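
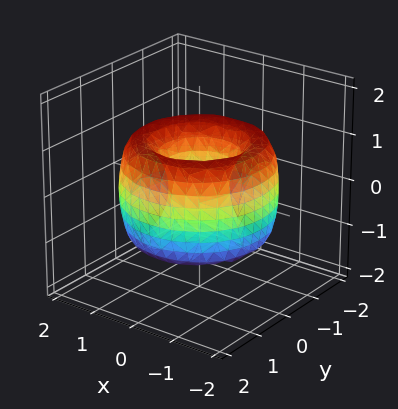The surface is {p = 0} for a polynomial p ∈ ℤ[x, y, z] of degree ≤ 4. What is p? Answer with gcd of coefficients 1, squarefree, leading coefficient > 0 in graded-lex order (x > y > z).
The degree is 4 — a generic line meets the surface in up to 4 points.
Symmetries: rotational symmetry about the z-axis ⇒ p depends on x, y only through x² + y².
Observable constraints: a circular section at z = 0 has radius between 0 and 1; no z-intercept at any integer in the box.
Assembling these constraints gives the stated polynomial.

x^4 + 2*x^2*y^2 + y^4 - 3*x^2 - 3*y^2 + z^2 + 1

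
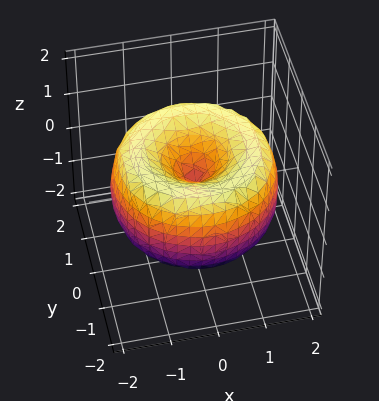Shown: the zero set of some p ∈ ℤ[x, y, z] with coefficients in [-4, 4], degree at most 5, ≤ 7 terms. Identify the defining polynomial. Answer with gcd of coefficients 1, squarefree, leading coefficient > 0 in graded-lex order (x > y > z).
x^4 + 2*x^2*y^2 + y^4 - 3*x^2 - 3*y^2 + 2*z^2

Degree: no degree-3 surface has this shape, so deg p = 4.
Symmetry: the surface is invariant under rotation about z: p = q(x² + y², z).
From the visible intercepts: a circular section at z = 1 has radius exactly 1; it crosses the z-axis at the gridline z = 0; it meets the y-axis at y = 0 (among the integer gridlines); it meets the x-axis at x = 0 (among the integer gridlines).
Matching integer coefficients to the picture gives p.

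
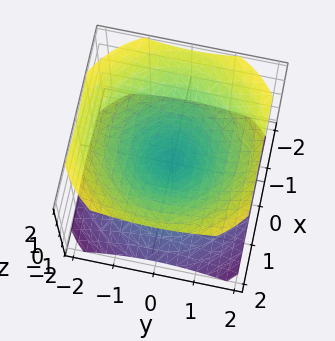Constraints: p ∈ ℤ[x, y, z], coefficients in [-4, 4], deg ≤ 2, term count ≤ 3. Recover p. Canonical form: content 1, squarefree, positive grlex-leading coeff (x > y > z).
2*x^2 + 2*y^2 - 3*z^2

(a) There are 2 components. They look like related sheets of one shape, so recover p as a whole.
(b) The degree is 2 — two nappes meeting at a single point; a quadric.
(c) Symmetries: mirror symmetry z ↦ −z ⇒ only even powers of z; the z-axis is an axis of rotation, so x and y enter only as x² + y².
(d) From the axis intercepts and sections: a circular section at z = 1 has radius between 1 and 2; it crosses the z-axis at the gridline z = 0; it meets the y-axis at y = 0 (among the integer gridlines).
(e) Together with the visible shape, these determine p as stated.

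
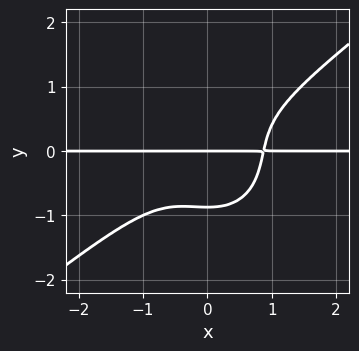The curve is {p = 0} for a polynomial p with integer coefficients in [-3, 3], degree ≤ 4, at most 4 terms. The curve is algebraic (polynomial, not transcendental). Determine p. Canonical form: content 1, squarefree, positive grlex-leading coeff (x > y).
3*x^3*y - 2*x^2*y^2 - 3*y^4 - 2*y

First, degree: a generic line meets the curve in up to 4 points, so deg p = 4.
Then, from the visible intercepts: one y-axis crossing is at y = 0; every point of the x-axis in the box is on the curve.
Finally, the integer polynomial consistent with all of this is the stated p.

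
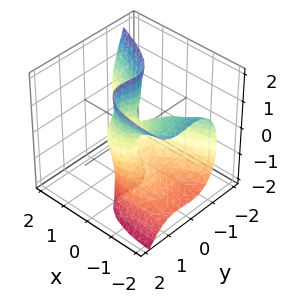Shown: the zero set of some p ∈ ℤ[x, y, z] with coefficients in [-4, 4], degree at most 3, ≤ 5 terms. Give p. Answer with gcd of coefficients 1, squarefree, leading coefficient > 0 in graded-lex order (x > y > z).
x*z^2 + 2*y^3 + x^2 - 2*y^2

Degree: the shape is more complex than any degree-2 surface, so deg p = 3.
From the axis intercepts and sections: the y-axis gridline crossings are at y ∈ {0, 1}; one x-axis crossing is at x = 0; the visible z-axis segment lies entirely on the surface.
Matching integer coefficients to the picture gives p.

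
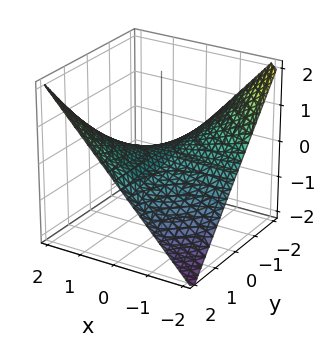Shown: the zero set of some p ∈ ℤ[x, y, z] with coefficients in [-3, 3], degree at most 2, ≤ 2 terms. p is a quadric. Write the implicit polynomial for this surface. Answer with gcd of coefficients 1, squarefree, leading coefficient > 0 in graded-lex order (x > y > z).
The degree is 2 — a saddle surface; a quadric.
From the axis intercepts and sections: every point of the y-axis in the box is on the surface; it crosses the z-axis at the gridline z = 0; every point of the x-axis in the box is on the surface.
Together with the visible shape, these determine p as stated.

x*y - 2*z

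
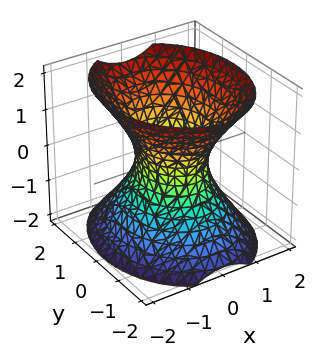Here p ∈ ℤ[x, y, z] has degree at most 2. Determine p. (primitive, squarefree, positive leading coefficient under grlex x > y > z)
3*x^2 + 2*y^2 - 2*z^2 - 2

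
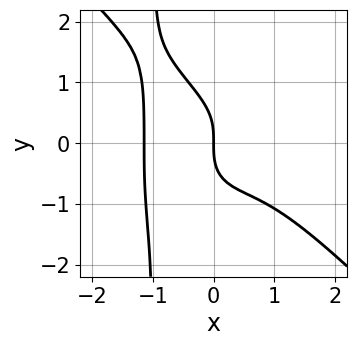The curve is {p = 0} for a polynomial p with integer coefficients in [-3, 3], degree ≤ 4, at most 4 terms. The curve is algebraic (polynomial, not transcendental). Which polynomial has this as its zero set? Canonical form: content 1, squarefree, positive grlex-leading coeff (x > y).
2*x^4 + 2*x*y^3 + 2*y^3 + 3*x

deg p = 4. A generic line meets the curve in up to 4 points.
Reading off the gridlines: it crosses the x-axis at the gridline x = 0; it crosses the y-axis at the gridline y = 0.
Assembling these constraints gives the stated polynomial.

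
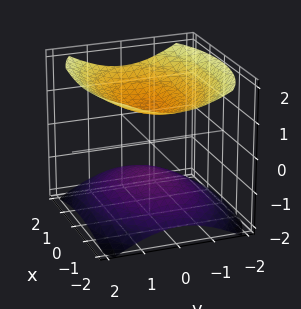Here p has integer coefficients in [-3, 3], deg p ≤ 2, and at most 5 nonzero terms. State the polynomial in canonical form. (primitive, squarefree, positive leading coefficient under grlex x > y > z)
First, there are 2 components. They look like related sheets of one shape, so recover p as a whole.
Then, deg p = 2. Two separate bowl-shaped sheets opening away from each other; a quadric.
Next, symmetries: the x ↦ −x reflection is a symmetry, so x appears only in even powers; it's symmetric under z → −z, forcing even powers of z; mirror symmetry y ↦ −y ⇒ only even powers of y.
Then, reading off the gridlines: among the integer gridlines, it crosses the z-axis at z ∈ {-1, 1}; it misses every integer gridline on the y-axis; it misses every integer gridline on the x-axis.
Finally, solving for integer coefficients yields p as stated.

x^2 + 2*y^2 - 3*z^2 + 3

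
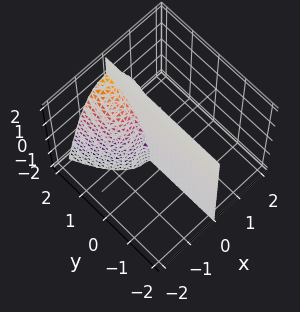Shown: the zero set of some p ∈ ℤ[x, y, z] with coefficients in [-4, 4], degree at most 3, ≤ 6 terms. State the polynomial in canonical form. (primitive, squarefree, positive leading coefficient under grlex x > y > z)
3*x^3 + x*y*z + x^2 - 2*x*y + 2*x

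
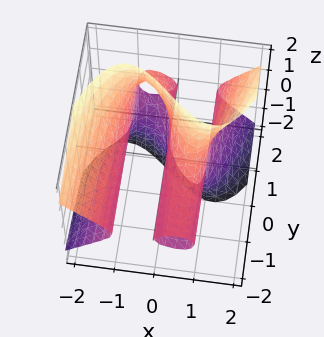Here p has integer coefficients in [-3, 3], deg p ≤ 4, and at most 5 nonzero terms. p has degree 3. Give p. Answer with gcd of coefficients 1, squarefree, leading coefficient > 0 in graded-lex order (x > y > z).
3*x^3 - 2*x*z^2 - 3*y*z^2 + 2*z^2 - 3*x

The degree is 3 — a generic line meets the surface in up to 3 points.
From the visible intercepts: the x-axis gridline crossings are at x ∈ {-1, 0, 1}; one z-axis crossing is at z = 0; the visible y-axis segment lies entirely on the surface.
Fitting integer coefficients to these (and the overall shape) gives p.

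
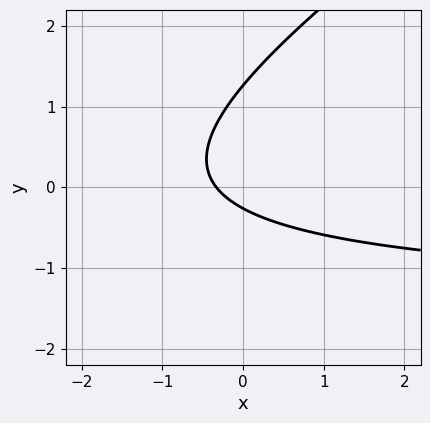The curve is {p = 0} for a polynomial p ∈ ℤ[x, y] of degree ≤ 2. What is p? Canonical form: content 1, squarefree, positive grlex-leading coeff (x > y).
(a) Degree: the shape is more complex than any degree-1 curve, so deg p = 2.
(b) Solving for integer coefficients yields p as stated.

2*x*y - 3*y^2 + 3*x + 3*y + 1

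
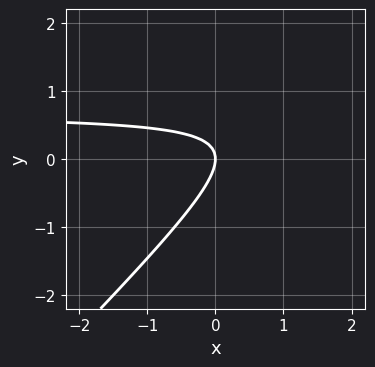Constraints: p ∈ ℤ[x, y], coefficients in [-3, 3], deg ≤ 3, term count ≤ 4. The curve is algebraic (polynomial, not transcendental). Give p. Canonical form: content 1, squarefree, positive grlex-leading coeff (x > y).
(a) deg p = 2.
(b) Checking where it meets the axes: it meets the y-axis at y = 0 (among the integer gridlines); it crosses the x-axis at the gridline x = 0.
(c) These observations pin down the coefficients.

3*x*y - 3*y^2 - 2*x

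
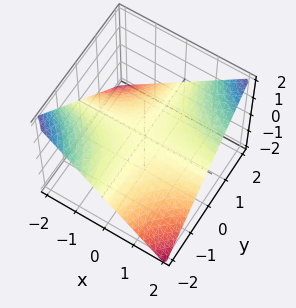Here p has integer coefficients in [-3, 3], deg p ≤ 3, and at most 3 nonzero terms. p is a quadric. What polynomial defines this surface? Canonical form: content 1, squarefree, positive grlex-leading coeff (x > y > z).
(a) The degree is 2 — a saddle surface; a quadric.
(b) Checking where it meets the axes: every point of the y-axis in the box is on the surface; it meets the z-axis at z = 0 (among the integer gridlines).
(c) Matching integer coefficients to the picture gives p. Check: (2, 0, 0) on the x-axis lies on the surface, and p(2, 0, 0) = 0. ✓

x*y - 2*z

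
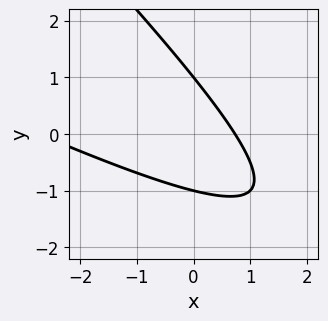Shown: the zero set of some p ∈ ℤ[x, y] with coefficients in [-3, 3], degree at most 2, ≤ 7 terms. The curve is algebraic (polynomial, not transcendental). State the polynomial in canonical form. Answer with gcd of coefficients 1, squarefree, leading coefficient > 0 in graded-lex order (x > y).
x^2 + 3*x*y + 2*y^2 + 2*x - 2

First, the degree is 2 — the shape is more complex than any degree-1 curve.
Next, observable constraints: the y-axis gridline crossings are at y ∈ {-1, 1}.
Finally, the integer polynomial consistent with all of this is the stated p.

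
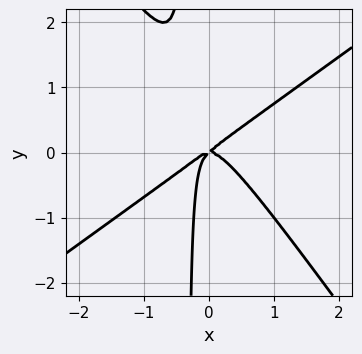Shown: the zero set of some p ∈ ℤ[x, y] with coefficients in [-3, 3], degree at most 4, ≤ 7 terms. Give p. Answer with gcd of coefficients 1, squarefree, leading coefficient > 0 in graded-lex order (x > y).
1. deg p = 3. The shape is more complex than any degree-2 curve.
2. From the axis intercepts and sections: one y-axis crossing is at y = 0; one x-axis crossing is at x = 0.
3. Fitting integer coefficients to these (and the overall shape) gives p.

3*x^3 - 2*x^2*y - 3*x*y^2 + x*y - y^2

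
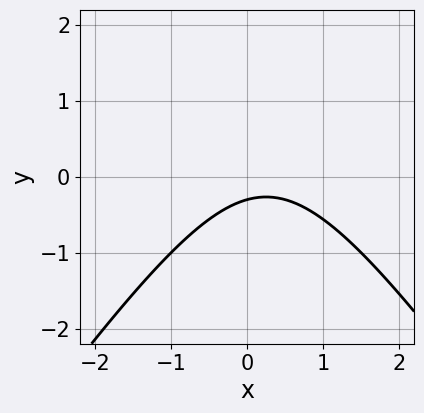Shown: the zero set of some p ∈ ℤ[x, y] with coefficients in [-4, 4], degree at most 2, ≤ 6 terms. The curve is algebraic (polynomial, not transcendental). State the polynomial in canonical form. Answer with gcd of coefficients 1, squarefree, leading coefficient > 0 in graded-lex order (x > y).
The degree is 2 — the shape is more complex than any degree-1 curve.
Checking where it meets the axes: it misses every integer gridline on the x-axis.
The integer polynomial consistent with all of this is the stated p.

2*x^2 - y^2 - x + 3*y + 1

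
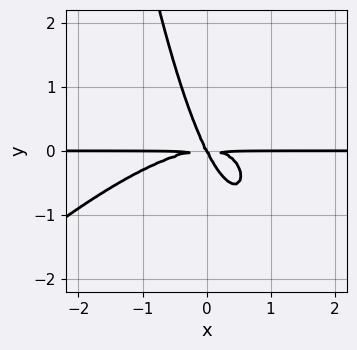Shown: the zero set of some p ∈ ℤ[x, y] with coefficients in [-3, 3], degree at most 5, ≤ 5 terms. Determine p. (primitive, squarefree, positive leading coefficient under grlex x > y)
x^3*y - x^2*y^2 + 2*x*y^2 + y^3

Degree: a generic line meets the curve in up to 4 points, so deg p = 4.
Checking where it meets the axes: it crosses the y-axis at the gridline y = 0; the visible x-axis segment lies entirely on the curve.
Assembling these constraints gives the stated polynomial.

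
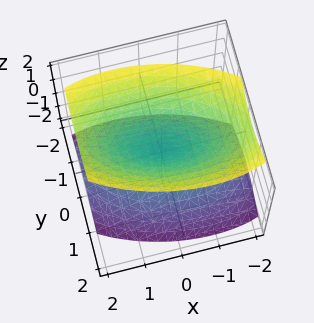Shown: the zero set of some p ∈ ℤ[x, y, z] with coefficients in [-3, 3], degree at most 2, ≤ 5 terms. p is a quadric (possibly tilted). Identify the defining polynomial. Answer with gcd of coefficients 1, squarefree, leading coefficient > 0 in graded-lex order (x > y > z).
x^2 + x*y + 3*y^2 - 2*z^2

There are 2 components. Treating them together as one polynomial.
The degree is 2 — the shape is more complex than any degree-1 surface.
From the visible intercepts: one x-axis crossing is at x = 0; it crosses the z-axis at the gridline z = 0.
Fitting integer coefficients to these (and the overall shape) gives p.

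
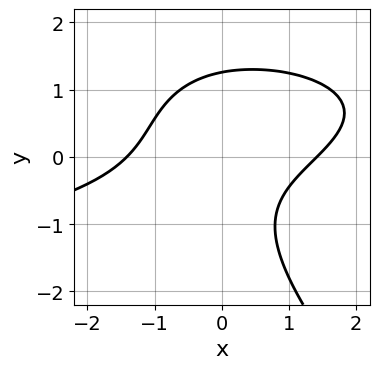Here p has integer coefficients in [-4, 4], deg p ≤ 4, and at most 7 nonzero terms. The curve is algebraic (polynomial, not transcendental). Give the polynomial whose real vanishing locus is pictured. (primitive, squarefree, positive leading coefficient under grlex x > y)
x*y^2 + y^3 + x^2 - 2*x*y - 2

Degree: a generic line meets the curve in up to 3 points, so deg p = 3.
Putting this together gives p.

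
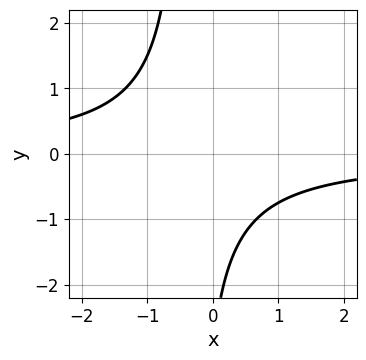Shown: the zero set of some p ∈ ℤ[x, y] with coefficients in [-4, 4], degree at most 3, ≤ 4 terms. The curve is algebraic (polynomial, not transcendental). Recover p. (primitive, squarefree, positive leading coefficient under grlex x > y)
First, deg p = 2.
Next, against the integer gridlines: no x-intercept at any integer in the box; it misses every integer gridline on the y-axis.
Finally, together with the visible shape, these determine p as stated.

3*x*y + y + 3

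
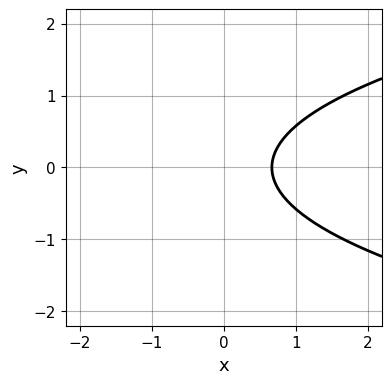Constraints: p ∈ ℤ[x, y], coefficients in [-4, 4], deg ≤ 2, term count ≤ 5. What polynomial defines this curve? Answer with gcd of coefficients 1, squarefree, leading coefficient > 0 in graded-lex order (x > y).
1. The degree is 2 — a generic line meets the curve in up to 2 points.
2. Symmetries: it's symmetric under y → −y, forcing even powers of y.
3. From the axis intercepts and sections: no y-intercept at any integer in the box.
4. These observations pin down the coefficients.

3*y^2 - 3*x + 2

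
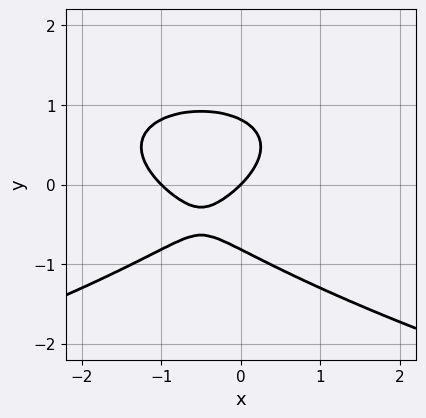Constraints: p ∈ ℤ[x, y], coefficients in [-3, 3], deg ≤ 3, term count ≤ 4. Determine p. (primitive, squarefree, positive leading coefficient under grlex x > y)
3*y^3 + 2*x^2 + 2*x - 2*y

(a) The degree is 3 — the shape is more complex than any degree-2 curve.
(b) Against the integer gridlines: among the integer gridlines, it crosses the x-axis at x ∈ {-1, 0}; it meets the y-axis at y = 0 (among the integer gridlines).
(c) Matching integer coefficients to the picture gives p.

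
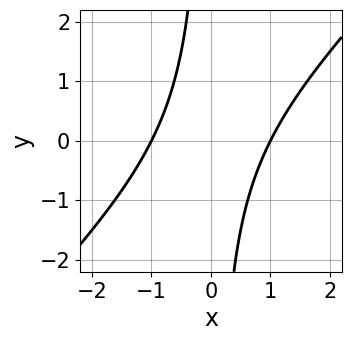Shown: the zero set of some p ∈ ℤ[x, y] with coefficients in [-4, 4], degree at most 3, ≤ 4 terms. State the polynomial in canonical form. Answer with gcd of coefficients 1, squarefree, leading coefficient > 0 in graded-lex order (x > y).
1. Degree: a generic line meets the curve in up to 2 points, so deg p = 2.
2. From the axis intercepts and sections: no y-intercept at any integer in the box; the x-axis gridline crossings are at x ∈ {-1, 1}.
3. Matching integer coefficients to the picture gives p.

x^2 - x*y - 1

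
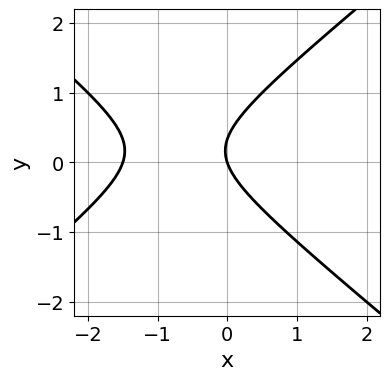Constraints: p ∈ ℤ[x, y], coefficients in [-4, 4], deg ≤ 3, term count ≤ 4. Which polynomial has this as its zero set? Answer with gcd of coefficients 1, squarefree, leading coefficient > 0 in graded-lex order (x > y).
1. deg p = 2. No degree-1 curve has this shape.
2. Observable constraints: it meets the x-axis at x = 0 (among the integer gridlines); one y-axis crossing is at y = 0.
3. Matching integer coefficients to the picture gives p.

2*x^2 - 3*y^2 + 3*x + y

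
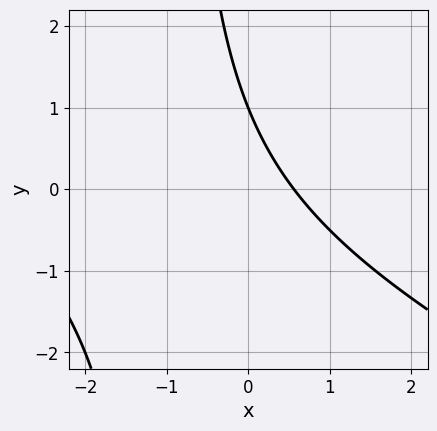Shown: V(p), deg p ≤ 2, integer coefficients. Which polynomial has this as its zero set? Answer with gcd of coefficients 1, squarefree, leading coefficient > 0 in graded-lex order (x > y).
x^2 + 2*x*y + 3*x + 2*y - 2

(a) Degree: a generic line meets the curve in up to 2 points, so deg p = 2.
(b) Checking where it meets the axes: it crosses the y-axis at the gridline y = 1.
(c) These observations pin down the coefficients.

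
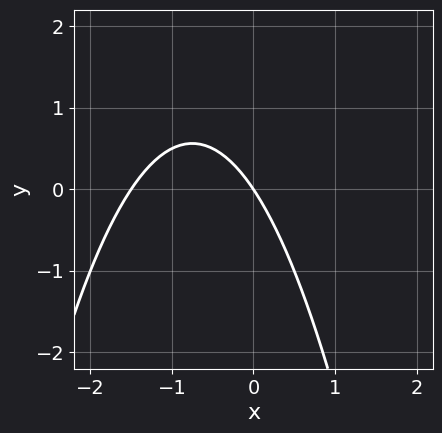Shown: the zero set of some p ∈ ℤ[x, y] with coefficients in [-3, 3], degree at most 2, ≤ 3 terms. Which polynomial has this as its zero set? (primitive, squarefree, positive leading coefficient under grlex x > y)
First, the degree is 2 — a generic line meets the curve in up to 2 points.
Then, from the visible intercepts: one y-axis crossing is at y = 0; it meets the x-axis at x = 0 (among the integer gridlines).
Finally, these observations pin down the coefficients.

2*x^2 + 3*x + 2*y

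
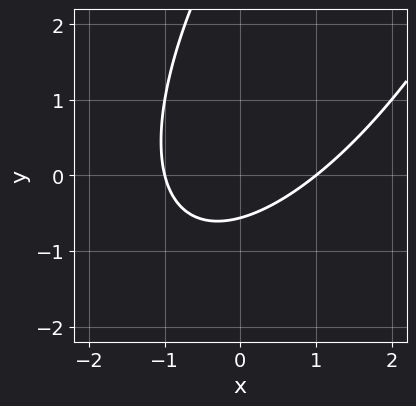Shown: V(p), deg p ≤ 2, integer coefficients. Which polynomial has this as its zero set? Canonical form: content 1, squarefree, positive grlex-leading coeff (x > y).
2*x^2 - 2*x*y + y^2 - 3*y - 2

deg p = 2. A generic line meets the curve in up to 2 points.
Observable constraints: the x-axis gridline crossings are at x ∈ {-1, 1}.
These observations pin down the coefficients.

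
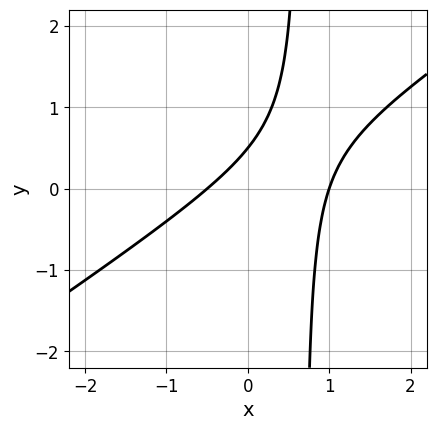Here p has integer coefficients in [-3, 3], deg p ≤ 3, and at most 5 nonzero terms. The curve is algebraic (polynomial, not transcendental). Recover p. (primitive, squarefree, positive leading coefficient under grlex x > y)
2*x^2 - 3*x*y - x + 2*y - 1

First, degree: a generic line meets the curve in up to 2 points, so deg p = 2.
Then, observable constraints: it crosses the x-axis at the gridline x = 1.
Finally, these observations pin down the coefficients.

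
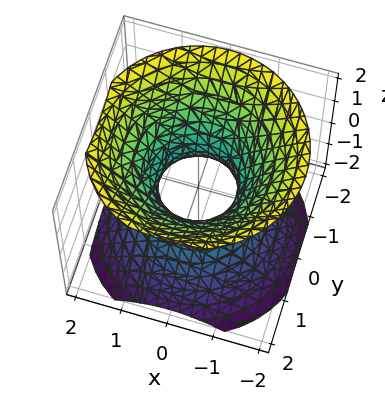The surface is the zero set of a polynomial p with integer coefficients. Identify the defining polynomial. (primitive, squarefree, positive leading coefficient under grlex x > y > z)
3*x^2 + 3*y^2 - 3*z^2 - 2

1. The degree is 2 — an hourglass — one-sheet hyperboloid; a quadric.
2. By symmetry, the surface is invariant under rotation about z: p = q(x² + y², z); it's symmetric under z → −z, forcing even powers of z.
3. Against the integer gridlines: no z-intercept at any integer in the box; a circular section at z = -1 has radius between 1 and 2.
4. Putting this together gives p.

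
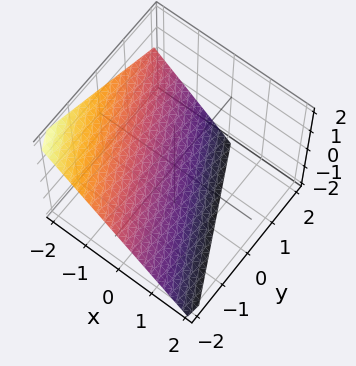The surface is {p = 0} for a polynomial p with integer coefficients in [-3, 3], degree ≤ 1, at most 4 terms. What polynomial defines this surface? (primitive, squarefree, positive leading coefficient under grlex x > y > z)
2*x + y + 2*z + 2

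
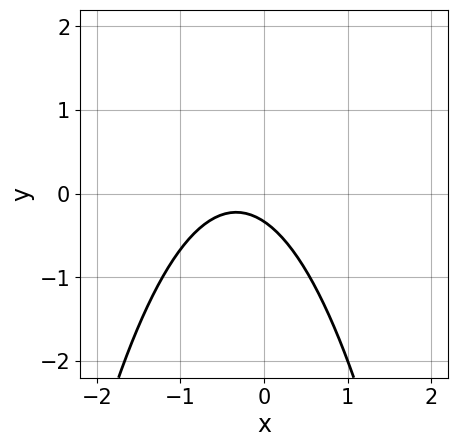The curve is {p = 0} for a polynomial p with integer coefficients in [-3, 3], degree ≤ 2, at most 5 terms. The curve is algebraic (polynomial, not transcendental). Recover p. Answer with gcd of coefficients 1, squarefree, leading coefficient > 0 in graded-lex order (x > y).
deg p = 2.
Observable constraints: the curve avoids every integer x-axis point in the box.
The integer polynomial consistent with all of this is the stated p.

3*x^2 + 2*x + 3*y + 1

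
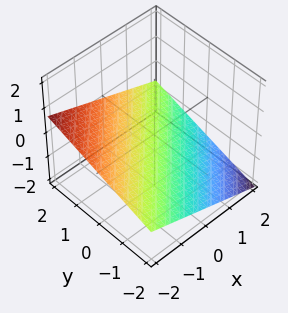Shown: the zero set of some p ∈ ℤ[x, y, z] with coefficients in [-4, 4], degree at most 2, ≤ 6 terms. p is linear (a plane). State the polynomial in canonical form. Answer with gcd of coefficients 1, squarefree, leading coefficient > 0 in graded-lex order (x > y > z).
x - y + 3*z + 2

The degree is 1 — the surface is flat (a plane).
From the axis intercepts and sections: it crosses the y-axis at the gridline y = 2; it crosses the x-axis at the gridline x = -2.
Solving for integer coefficients yields p as stated.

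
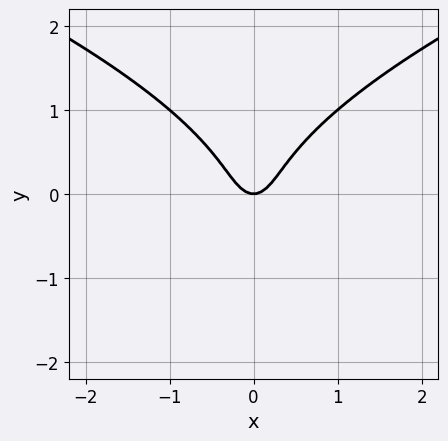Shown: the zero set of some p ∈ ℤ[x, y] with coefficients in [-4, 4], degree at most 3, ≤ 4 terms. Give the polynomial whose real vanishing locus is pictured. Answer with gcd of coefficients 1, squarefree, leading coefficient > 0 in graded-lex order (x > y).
1. The degree is 3 — a generic line meets the curve in up to 3 points.
2. Symmetries: mirror symmetry x ↦ −x ⇒ only even powers of x.
3. Reading off the gridlines: it crosses the y-axis at the gridline y = 0; it meets the x-axis at x = 0 (among the integer gridlines).
4. Assembling these constraints gives the stated polynomial.

2*y^3 - 3*x^2 + y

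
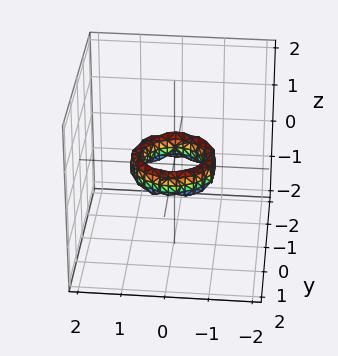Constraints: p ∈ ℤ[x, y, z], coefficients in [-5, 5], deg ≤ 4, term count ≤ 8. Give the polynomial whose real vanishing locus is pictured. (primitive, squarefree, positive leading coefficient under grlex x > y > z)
First, deg p = 4.
Then, symmetries: rotational symmetry about the z-axis ⇒ p depends on x, y only through x² + y².
Then, against the integer gridlines: among the integer gridlines, it crosses the x-axis at x ∈ {-1, 1}; among the integer gridlines, it crosses the y-axis at y ∈ {-1, 1}; it misses every integer gridline on the z-axis.
Finally, matching integer coefficients to the picture gives p.

2*x^4 + 4*x^2*y^2 + 2*y^4 - 3*x^2 - 3*y^2 + z^2 + 1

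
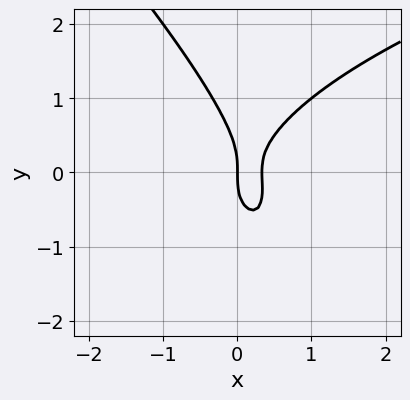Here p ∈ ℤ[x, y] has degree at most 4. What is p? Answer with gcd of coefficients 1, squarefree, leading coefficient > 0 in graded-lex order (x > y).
x*y^2 + y^3 - 3*x^2 + x

First, degree: a generic line meets the curve in up to 3 points, so deg p = 3.
Then, from the axis intercepts and sections: one x-axis crossing is at x = 0; one y-axis crossing is at y = 0.
Finally, solving for integer coefficients yields p as stated.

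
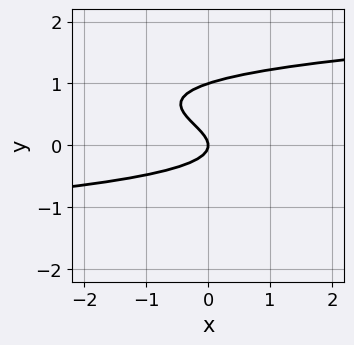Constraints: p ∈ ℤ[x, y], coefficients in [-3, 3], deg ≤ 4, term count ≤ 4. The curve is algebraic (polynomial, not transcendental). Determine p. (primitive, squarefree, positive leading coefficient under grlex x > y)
3*y^3 - 3*y^2 - x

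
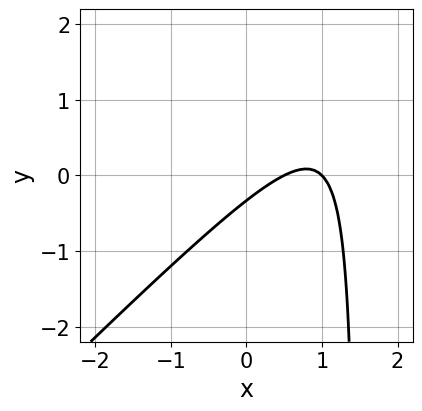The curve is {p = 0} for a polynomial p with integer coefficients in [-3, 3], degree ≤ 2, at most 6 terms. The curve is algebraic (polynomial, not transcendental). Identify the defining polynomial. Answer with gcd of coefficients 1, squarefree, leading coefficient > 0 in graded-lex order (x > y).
The degree is 2 — a generic line meets the curve in up to 2 points.
From the visible intercepts: it meets the x-axis at x = 1 (among the integer gridlines).
Assembling these constraints gives the stated polynomial.

2*x^2 - 2*x*y - 3*x + 3*y + 1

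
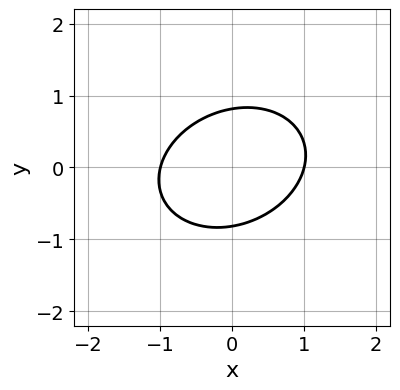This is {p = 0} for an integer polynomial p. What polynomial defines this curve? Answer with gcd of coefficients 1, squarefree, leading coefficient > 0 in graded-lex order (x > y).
(a) Degree: a generic line meets the curve in up to 2 points, so deg p = 2.
(b) From the visible intercepts: the x-axis gridline crossings are at x ∈ {-1, 1}.
(c) Matching integer coefficients to the picture gives p.

2*x^2 - x*y + 3*y^2 - 2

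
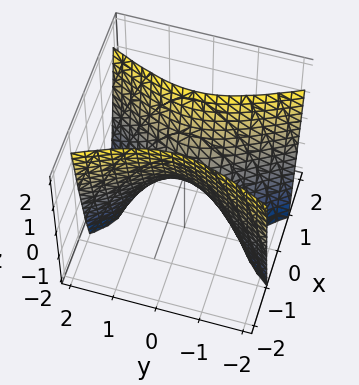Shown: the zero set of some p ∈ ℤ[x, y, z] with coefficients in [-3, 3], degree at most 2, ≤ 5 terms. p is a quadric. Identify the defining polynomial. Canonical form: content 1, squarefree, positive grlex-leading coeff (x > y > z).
Degree: a saddle surface; a quadric, so deg p = 2.
Symmetries: the x ↦ −x reflection is a symmetry, so x appears only in even powers; it's symmetric under y → −y, forcing even powers of y.
Observable constraints: it crosses the y-axis at the gridline y = 0; it crosses the z-axis at the gridline z = 0; it meets the x-axis at x = 0 (among the integer gridlines).
Solving for integer coefficients yields p as stated.

3*x^2 - y^2 - z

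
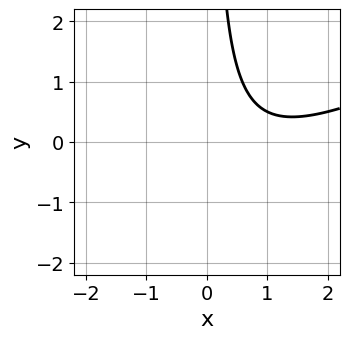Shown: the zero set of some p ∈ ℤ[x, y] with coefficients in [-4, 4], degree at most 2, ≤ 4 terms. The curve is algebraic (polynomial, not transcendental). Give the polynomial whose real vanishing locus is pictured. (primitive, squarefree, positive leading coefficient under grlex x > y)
1. Degree: no degree-1 curve has this shape, so deg p = 2.
2. Reading off the gridlines: it misses every integer gridline on the y-axis; it misses every integer gridline on the x-axis.
3. These observations pin down the coefficients.

x^2 - 2*x*y - 2*x + 2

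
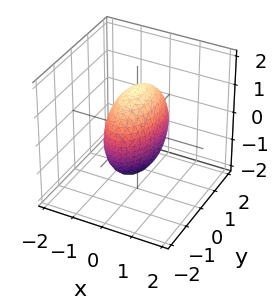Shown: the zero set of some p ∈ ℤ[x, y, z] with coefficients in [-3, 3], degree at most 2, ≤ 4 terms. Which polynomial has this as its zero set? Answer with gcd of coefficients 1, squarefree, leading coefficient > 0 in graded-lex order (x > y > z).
Degree: bounded and convex; a quadric, so deg p = 2.
Symmetries: it's symmetric under z → −z, forcing even powers of z; it's symmetric under y → −y, forcing even powers of y; mirror symmetry x ↦ −x ⇒ only even powers of x.
Assembling these constraints gives the stated polynomial.

3*x^2 + y^2 + z^2 - 2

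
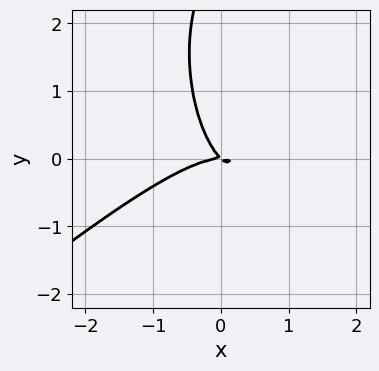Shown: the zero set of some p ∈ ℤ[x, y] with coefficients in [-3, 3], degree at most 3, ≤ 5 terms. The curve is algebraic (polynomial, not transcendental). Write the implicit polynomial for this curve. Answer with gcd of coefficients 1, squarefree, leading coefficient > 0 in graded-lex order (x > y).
First, degree: a generic line meets the curve in up to 3 points, so deg p = 3.
Next, checking where it meets the axes: it crosses the x-axis at the gridline x = 0; one y-axis crossing is at y = 0.
Finally, these observations pin down the coefficients.

3*x^3 - 3*x^2*y - y^3 + 3*x*y + 3*y^2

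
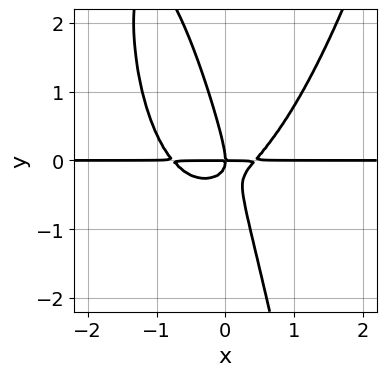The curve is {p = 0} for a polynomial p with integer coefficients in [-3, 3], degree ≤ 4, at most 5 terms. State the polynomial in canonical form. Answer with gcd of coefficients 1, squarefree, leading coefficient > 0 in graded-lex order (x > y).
deg p = 4. A generic line meets the curve in up to 4 points.
From the visible intercepts: it meets the y-axis at y = 0 (among the integer gridlines); every point of the x-axis in the box is on the curve.
These observations pin down the coefficients.

3*x^3*y + x^2*y - 3*x*y^2 - y^3 - x*y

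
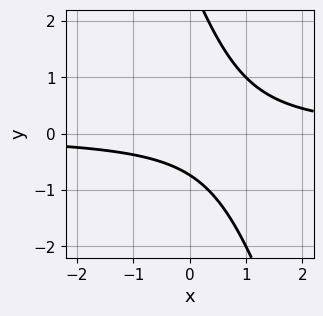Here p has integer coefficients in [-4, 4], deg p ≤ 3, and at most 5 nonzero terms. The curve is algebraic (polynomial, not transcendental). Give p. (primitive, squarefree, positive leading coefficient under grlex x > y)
3*x*y + y^2 - 2*y - 2

1. The degree is 2 — the shape is more complex than any degree-1 curve.
2. Checking where it meets the axes: the curve avoids every integer x-axis point in the box.
3. The integer polynomial consistent with all of this is the stated p.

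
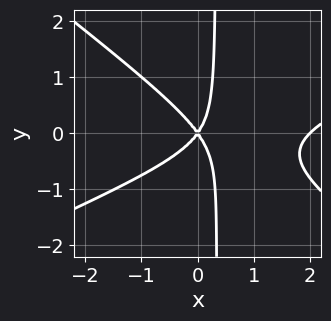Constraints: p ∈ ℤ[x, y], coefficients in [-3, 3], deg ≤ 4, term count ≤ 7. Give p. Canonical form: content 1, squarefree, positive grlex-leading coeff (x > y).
x^3 - x^2*y - 3*x*y^2 - 2*x^2 + y^2

First, degree: no degree-2 curve has this shape, so deg p = 3.
Then, checking where it meets the axes: it meets the y-axis at y = 0 (among the integer gridlines); among the integer gridlines, it crosses the x-axis at x ∈ {0, 2}.
Finally, fitting integer coefficients to these (and the overall shape) gives p.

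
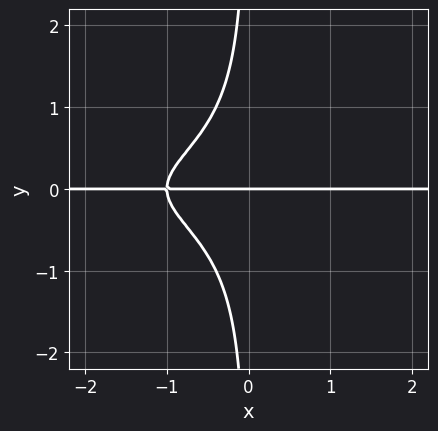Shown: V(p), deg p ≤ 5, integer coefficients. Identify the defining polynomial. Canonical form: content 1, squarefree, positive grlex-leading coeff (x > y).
3*x*y^3 + 2*x*y + 2*y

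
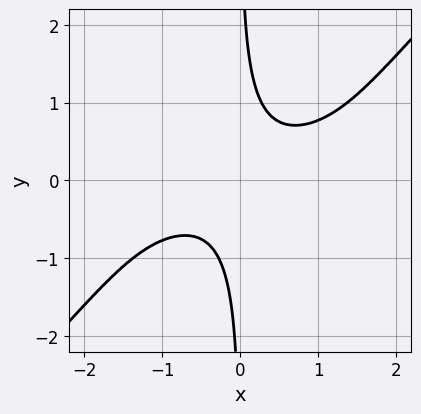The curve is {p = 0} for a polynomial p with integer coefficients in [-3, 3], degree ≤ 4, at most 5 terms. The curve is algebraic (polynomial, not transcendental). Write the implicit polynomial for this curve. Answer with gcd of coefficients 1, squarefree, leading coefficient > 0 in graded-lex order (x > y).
x^3*y - x*y^3 + x^2 - 3*x*y + 1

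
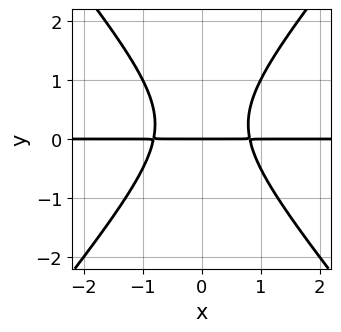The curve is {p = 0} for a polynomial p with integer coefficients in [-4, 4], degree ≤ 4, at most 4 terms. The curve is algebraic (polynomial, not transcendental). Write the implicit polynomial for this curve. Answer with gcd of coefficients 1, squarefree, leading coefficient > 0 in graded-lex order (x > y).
(a) Degree: the shape is more complex than any degree-2 curve, so deg p = 3.
(b) Symmetries: mirror symmetry x ↦ −x ⇒ only even powers of x.
(c) Checking where it meets the axes: it crosses the y-axis at the gridline y = 0; every point of the x-axis in the box is on the curve.
(d) The integer polynomial consistent with all of this is the stated p.

3*x^2*y - 2*y^3 + y^2 - 2*y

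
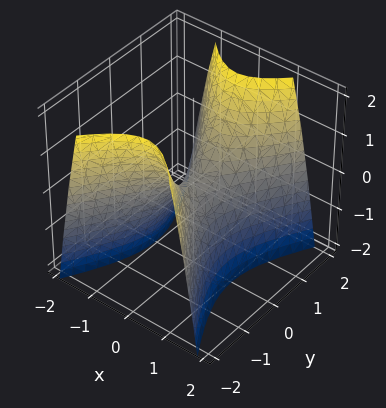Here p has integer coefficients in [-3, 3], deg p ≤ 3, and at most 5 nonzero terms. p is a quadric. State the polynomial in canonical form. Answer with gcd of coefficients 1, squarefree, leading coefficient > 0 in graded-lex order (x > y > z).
2*x^2 - y^2 + z

1. The degree is 2 — a hyperbolic paraboloid; a quadric.
2. Symmetries: mirror symmetry x ↦ −x ⇒ only even powers of x; it's symmetric under y → −y, forcing even powers of y.
3. From the visible intercepts: it crosses the z-axis at the gridline z = 0; it crosses the y-axis at the gridline y = 0.
4. Matching integer coefficients to the picture gives p.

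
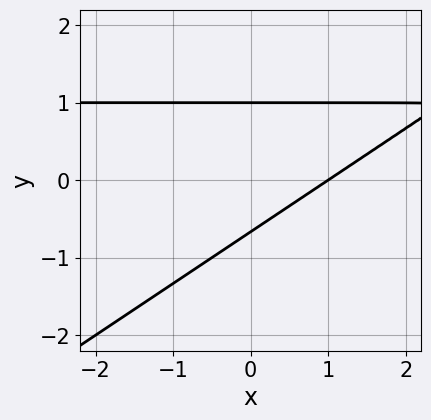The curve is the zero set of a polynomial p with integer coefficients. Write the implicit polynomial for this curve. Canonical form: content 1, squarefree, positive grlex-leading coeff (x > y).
(a) The degree is 2 — the shape is more complex than any degree-1 curve.
(b) Checking where it meets the axes: it crosses the y-axis at the gridline y = 1; one x-axis crossing is at x = 1.
(c) The integer polynomial consistent with all of this is the stated p.

2*x*y - 3*y^2 - 2*x + y + 2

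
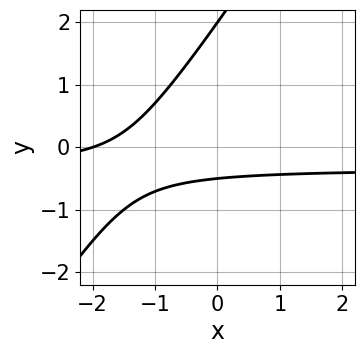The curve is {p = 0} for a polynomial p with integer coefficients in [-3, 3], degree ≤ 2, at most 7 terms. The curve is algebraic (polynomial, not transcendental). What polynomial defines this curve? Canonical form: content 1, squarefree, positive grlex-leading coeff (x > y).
(a) Degree: the shape is more complex than any degree-1 curve, so deg p = 2.
(b) Observable constraints: it meets the x-axis at x = -2 (among the integer gridlines); one y-axis crossing is at y = 2.
(c) Solving for integer coefficients yields p as stated.

3*x*y - 2*y^2 + x + 3*y + 2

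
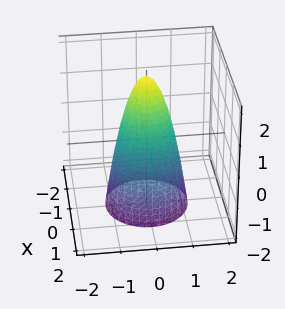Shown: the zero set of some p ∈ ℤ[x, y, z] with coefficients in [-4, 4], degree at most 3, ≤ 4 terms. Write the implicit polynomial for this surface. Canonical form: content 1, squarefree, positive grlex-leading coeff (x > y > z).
1. Degree: the shape is more complex than any degree-1 surface, so deg p = 2.
2. By symmetry, the surface is invariant under rotation about z: p = q(x² + y², z).
3. From the visible intercepts: a circular section at z = 0 has radius between 0 and 1; one z-axis crossing is at z = 2.
4. Solving for integer coefficients yields p as stated.

3*x^2 + 3*y^2 + z - 2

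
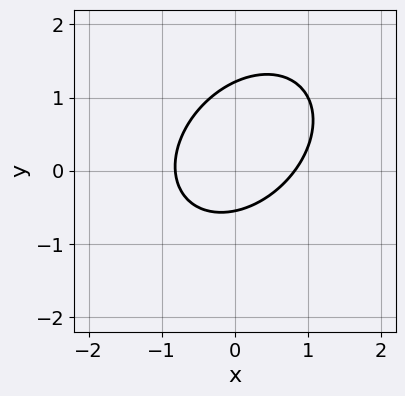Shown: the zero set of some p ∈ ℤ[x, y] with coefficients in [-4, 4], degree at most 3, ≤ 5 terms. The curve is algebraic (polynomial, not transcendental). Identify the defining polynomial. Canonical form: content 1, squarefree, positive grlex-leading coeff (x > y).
3*x^2 - 2*x*y + 3*y^2 - 2*y - 2

First, the degree is 2 — no degree-1 curve has this shape.
Finally, solving for integer coefficients yields p as stated.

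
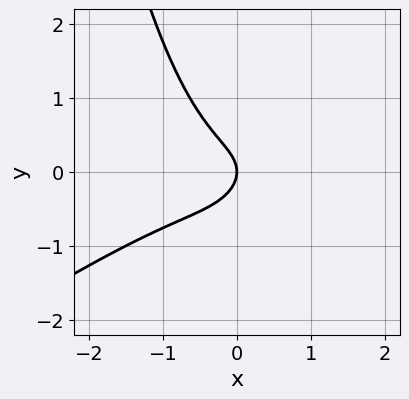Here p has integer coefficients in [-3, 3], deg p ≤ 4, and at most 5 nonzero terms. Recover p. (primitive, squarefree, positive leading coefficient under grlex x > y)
(a) Degree: a generic line meets the curve in up to 3 points, so deg p = 3.
(b) From the visible intercepts: it crosses the x-axis at the gridline x = 0; it meets the y-axis at y = 0 (among the integer gridlines).
(c) Together with the visible shape, these determine p as stated.

2*x^3 - 3*x^2*y + 3*y^2 + 2*x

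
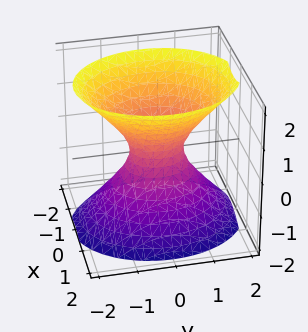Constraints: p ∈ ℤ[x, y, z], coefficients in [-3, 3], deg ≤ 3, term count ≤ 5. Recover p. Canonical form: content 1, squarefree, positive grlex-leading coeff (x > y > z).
3*x^2 + 2*y^2 - 2*z^2 - 1

Degree: one connected sheet with a waist; a quadric, so deg p = 2.
Symmetries: mirror symmetry x ↦ −x ⇒ only even powers of x; the y ↦ −y reflection is a symmetry, so y appears only in even powers; it's symmetric under z → −z, forcing even powers of z.
Reading off the gridlines: it misses every integer gridline on the z-axis.
Solving for integer coefficients yields p as stated.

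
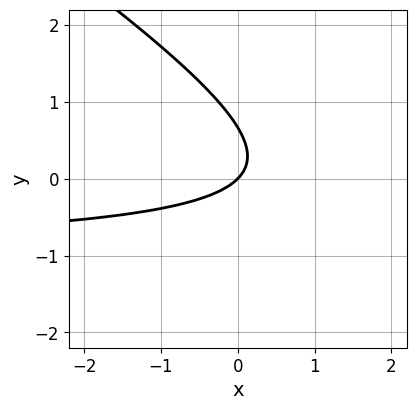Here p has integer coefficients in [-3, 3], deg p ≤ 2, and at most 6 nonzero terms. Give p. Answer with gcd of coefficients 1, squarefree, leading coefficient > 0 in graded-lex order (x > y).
2*x*y + 3*y^2 + 2*x - 2*y

First, degree: the shape is more complex than any degree-1 curve, so deg p = 2.
Next, from the axis intercepts and sections: one y-axis crossing is at y = 0; it meets the x-axis at x = 0 (among the integer gridlines).
Finally, solving for integer coefficients yields p as stated.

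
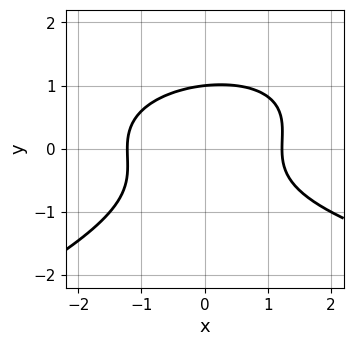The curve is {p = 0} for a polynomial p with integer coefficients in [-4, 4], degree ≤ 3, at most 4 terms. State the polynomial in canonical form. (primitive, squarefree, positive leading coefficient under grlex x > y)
x*y^2 - 3*y^3 - 2*x^2 + 3

(a) deg p = 3. The shape is more complex than any degree-2 curve.
(b) Observable constraints: one y-axis crossing is at y = 1.
(c) Together with the visible shape, these determine p as stated.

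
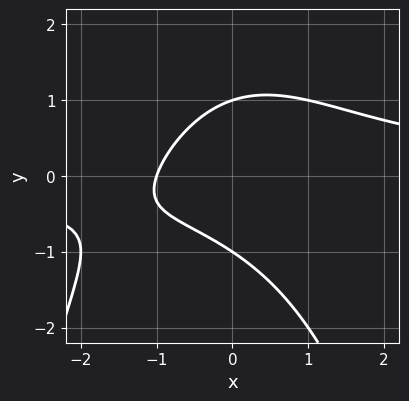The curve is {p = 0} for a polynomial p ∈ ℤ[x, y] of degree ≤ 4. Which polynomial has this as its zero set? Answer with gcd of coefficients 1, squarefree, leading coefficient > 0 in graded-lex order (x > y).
deg p = 3. A generic line meets the curve in up to 3 points.
From the axis intercepts and sections: the y-axis gridline crossings are at y ∈ {-1, 1}; one x-axis crossing is at x = -1.
Together with the visible shape, these determine p as stated.

2*x^2*y + x*y + 3*y^2 - 3*x - 3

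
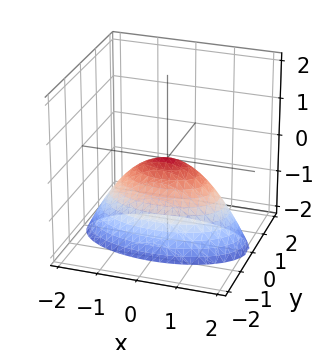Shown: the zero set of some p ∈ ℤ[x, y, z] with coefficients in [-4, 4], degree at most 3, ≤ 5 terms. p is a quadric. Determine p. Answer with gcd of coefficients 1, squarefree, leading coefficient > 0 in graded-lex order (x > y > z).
1. The degree is 2 — a paraboloid; a quadric.
2. Symmetries: mirror symmetry y ↦ −y ⇒ only even powers of y; it's symmetric under x → −x, forcing even powers of x.
3. Against the integer gridlines: it meets the x-axis at x = 0 (among the integer gridlines); one z-axis crossing is at z = 0.
4. Fitting integer coefficients to these (and the overall shape) gives p.

x^2 + 3*y^2 + 2*z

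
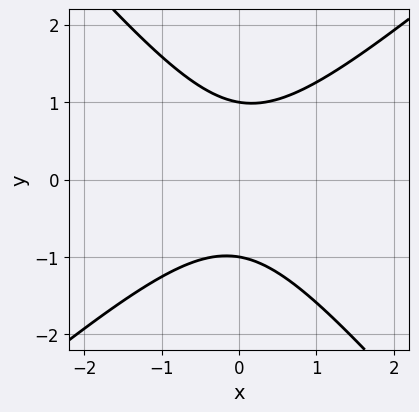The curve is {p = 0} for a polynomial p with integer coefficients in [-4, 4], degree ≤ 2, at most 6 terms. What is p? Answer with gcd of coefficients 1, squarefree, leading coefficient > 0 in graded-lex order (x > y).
First, degree: a generic line meets the curve in up to 2 points, so deg p = 2.
Then, from the axis intercepts and sections: among the integer gridlines, it crosses the y-axis at y ∈ {-1, 1}; no x-intercept at any integer in the box.
Finally, assembling these constraints gives the stated polynomial.

3*x^2 - x*y - 3*y^2 + 3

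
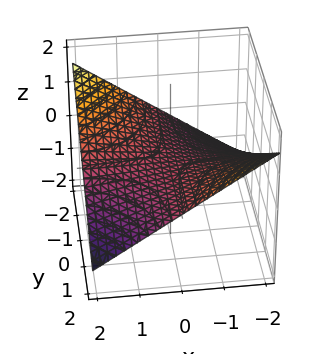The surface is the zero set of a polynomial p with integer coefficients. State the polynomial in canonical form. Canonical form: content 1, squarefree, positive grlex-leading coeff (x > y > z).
x*y + 3*z

(a) The degree is 2 — a hyperbolic paraboloid; a quadric.
(b) Observable constraints: every point of the y-axis in the box is on the surface; the visible x-axis segment lies entirely on the surface; one z-axis crossing is at z = 0.
(c) Assembling these constraints gives the stated polynomial.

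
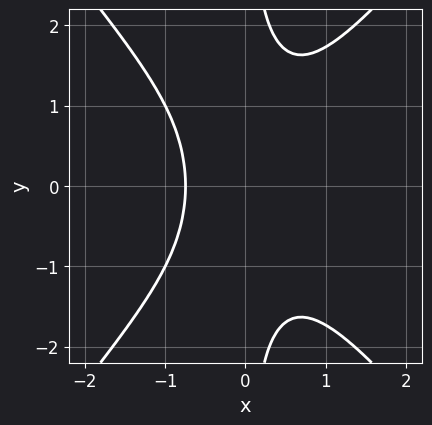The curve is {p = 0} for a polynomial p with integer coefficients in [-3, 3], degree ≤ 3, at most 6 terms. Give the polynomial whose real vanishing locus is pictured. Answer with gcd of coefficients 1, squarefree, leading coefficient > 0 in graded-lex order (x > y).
3*x^3 - 2*x*y^2 + x + 2

(a) deg p = 3.
(b) Symmetries: mirror symmetry y ↦ −y ⇒ only even powers of y.
(c) From the visible intercepts: it misses every integer gridline on the y-axis.
(d) These observations pin down the coefficients.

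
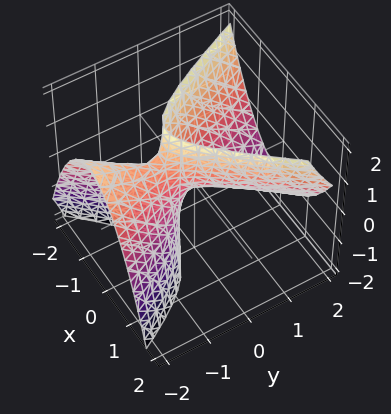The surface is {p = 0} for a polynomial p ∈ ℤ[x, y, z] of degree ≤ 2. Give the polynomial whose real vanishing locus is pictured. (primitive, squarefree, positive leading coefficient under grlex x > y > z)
3*x^2 - x*y - y^2 - 2*y*z - z

First, the degree is 2 — the shape is more complex than any degree-1 surface.
Then, checking where it meets the axes: one y-axis crossing is at y = 0; one z-axis crossing is at z = 0; it crosses the x-axis at the gridline x = 0.
Finally, solving for integer coefficients yields p as stated.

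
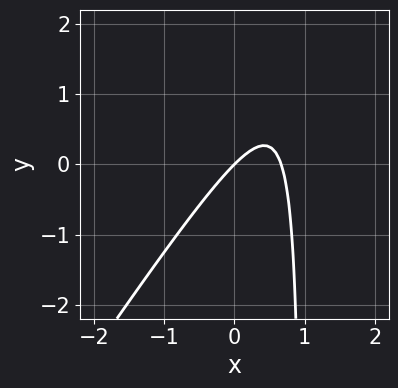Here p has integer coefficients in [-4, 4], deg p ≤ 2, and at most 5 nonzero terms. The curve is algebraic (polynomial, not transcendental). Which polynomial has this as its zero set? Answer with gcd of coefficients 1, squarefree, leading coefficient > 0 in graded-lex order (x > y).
(a) deg p = 2.
(b) Checking where it meets the axes: it meets the y-axis at y = 0 (among the integer gridlines); one x-axis crossing is at x = 0.
(c) Matching integer coefficients to the picture gives p.

3*x^2 - 2*x*y - 2*x + 2*y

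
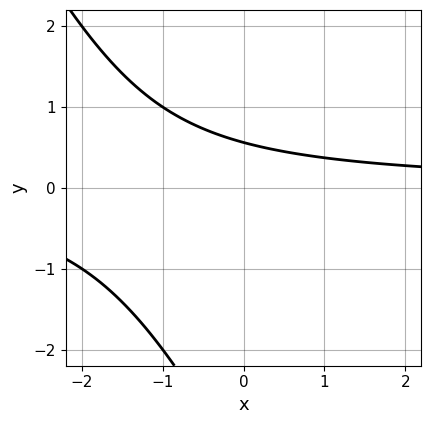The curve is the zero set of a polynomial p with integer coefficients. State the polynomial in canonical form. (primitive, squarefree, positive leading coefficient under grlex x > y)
2*x*y + y^2 + 3*y - 2

First, the degree is 2 — the shape is more complex than any degree-1 curve.
Then, observable constraints: no x-intercept at any integer in the box.
Finally, these observations pin down the coefficients.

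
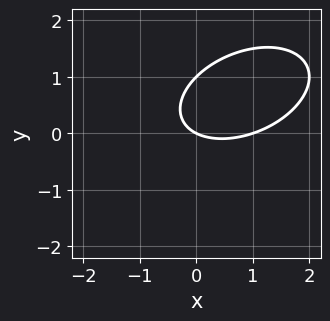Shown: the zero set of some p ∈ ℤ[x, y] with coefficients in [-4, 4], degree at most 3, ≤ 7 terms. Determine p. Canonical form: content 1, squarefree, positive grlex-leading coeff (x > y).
deg p = 2. The shape is more complex than any degree-1 curve.
Reading off the gridlines: the x-axis gridline crossings are at x ∈ {0, 1}; the y-axis gridline crossings are at y ∈ {0, 1}.
Together with the visible shape, these determine p as stated.

x^2 - x*y + 2*y^2 - x - 2*y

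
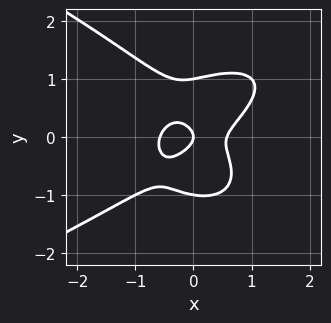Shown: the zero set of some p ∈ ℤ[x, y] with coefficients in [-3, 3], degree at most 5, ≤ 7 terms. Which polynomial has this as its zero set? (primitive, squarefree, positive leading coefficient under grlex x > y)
3*y^4 + 3*x^3 - 2*x^2*y - 3*y^2 - x

1. deg p = 4. The shape is more complex than any degree-3 curve.
2. Reading off the gridlines: it meets the x-axis at x = 0 (among the integer gridlines); the y-axis gridline crossings are at y ∈ {-1, 0, 1}.
3. Assembling these constraints gives the stated polynomial.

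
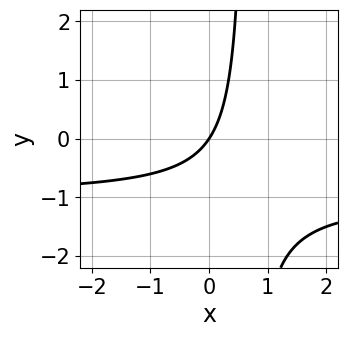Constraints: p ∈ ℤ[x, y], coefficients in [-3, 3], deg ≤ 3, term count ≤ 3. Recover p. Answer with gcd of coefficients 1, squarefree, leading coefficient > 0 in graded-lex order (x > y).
1. The degree is 2 — the shape is more complex than any degree-1 curve.
2. Checking where it meets the axes: it crosses the y-axis at the gridline y = 0; it meets the x-axis at x = 0 (among the integer gridlines).
3. Fitting integer coefficients to these (and the overall shape) gives p.

3*x*y + 3*x - 2*y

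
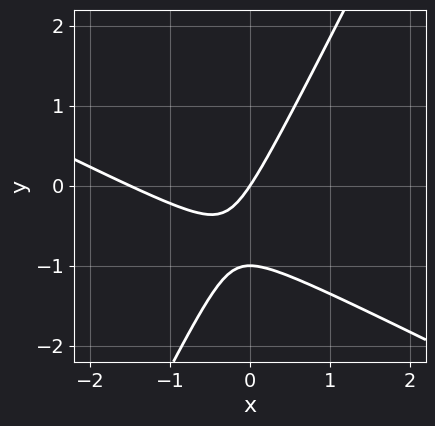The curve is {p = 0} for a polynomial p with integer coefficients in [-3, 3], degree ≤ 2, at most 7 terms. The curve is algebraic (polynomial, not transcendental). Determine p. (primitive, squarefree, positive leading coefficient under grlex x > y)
First, deg p = 2. The shape is more complex than any degree-1 curve.
Then, checking where it meets the axes: the y-axis gridline crossings are at y ∈ {-1, 0}; it meets the x-axis at x = 0 (among the integer gridlines).
Finally, solving for integer coefficients yields p as stated.

2*x^2 + 3*x*y - 2*y^2 + 3*x - 2*y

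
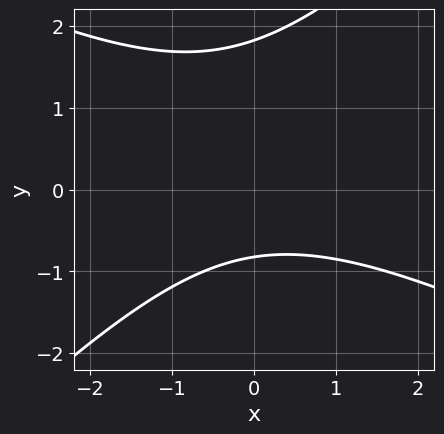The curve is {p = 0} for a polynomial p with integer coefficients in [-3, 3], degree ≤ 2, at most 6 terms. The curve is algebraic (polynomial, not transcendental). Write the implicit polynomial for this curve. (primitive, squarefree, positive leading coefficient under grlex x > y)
x^2 + x*y - 2*y^2 + 2*y + 3

deg p = 2. No degree-1 curve has this shape.
From the visible intercepts: no x-intercept at any integer in the box.
Putting this together gives p.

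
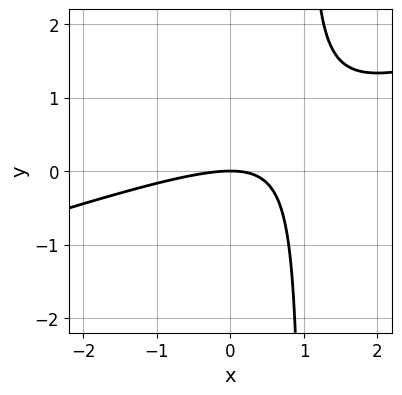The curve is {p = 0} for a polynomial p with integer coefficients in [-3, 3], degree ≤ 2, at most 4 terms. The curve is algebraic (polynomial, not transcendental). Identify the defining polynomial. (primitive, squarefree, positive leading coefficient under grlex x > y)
The degree is 2 — a generic line meets the curve in up to 2 points.
From the visible intercepts: one x-axis crossing is at x = 0; it meets the y-axis at y = 0 (among the integer gridlines).
Putting this together gives p.

x^2 - 3*x*y + 3*y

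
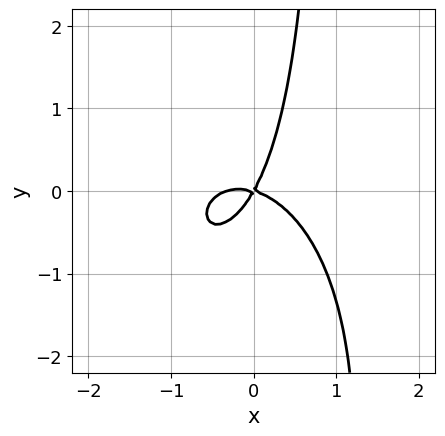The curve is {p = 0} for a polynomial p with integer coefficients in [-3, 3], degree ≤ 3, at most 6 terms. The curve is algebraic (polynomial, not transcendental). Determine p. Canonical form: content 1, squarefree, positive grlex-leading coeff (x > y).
deg p = 3. A generic line meets the curve in up to 3 points.
Observable constraints: one y-axis crossing is at y = 0; it crosses the x-axis at the gridline x = 0.
Matching integer coefficients to the picture gives p.

3*x^3 + 2*x*y^2 + x^2 + 3*x*y - 2*y^2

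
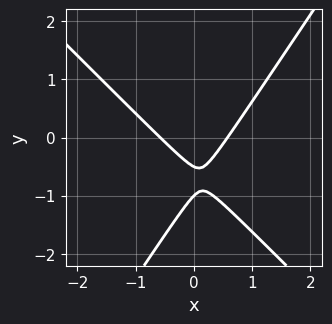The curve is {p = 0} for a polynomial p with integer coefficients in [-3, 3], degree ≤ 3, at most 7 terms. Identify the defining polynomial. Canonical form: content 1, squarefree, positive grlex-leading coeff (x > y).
3*x^2 + x*y - 2*y^2 - 3*y - 1

1. deg p = 2. No degree-1 curve has this shape.
2. Reading off the gridlines: it crosses the y-axis at the gridline y = -1.
3. Fitting integer coefficients to these (and the overall shape) gives p.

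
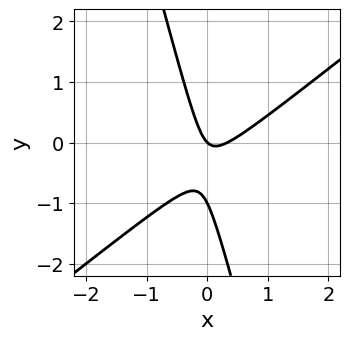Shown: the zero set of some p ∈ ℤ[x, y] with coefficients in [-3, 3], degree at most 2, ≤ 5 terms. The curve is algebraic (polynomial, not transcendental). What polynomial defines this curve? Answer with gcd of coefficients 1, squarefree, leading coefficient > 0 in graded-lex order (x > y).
3*x^2 - 3*x*y - y^2 - x - y

First, degree: the shape is more complex than any degree-1 curve, so deg p = 2.
Then, checking where it meets the axes: it meets the x-axis at x = 0 (among the integer gridlines); the y-axis gridline crossings are at y ∈ {-1, 0}.
Finally, together with the visible shape, these determine p as stated.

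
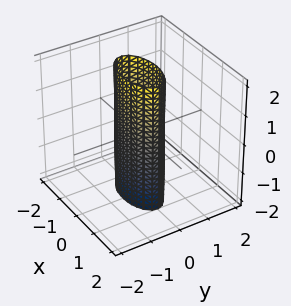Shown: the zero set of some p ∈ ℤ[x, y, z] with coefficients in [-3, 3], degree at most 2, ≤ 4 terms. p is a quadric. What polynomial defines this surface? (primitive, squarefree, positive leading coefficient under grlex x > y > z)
1. Degree: constant cross-section along one axis; a quadric, so deg p = 2.
2. Symmetries: the z ↦ −z reflection is a symmetry, so z appears only in even powers; mirror symmetry x ↦ −x ⇒ only even powers of x; it's symmetric under y → −y, forcing even powers of y.
3. Checking where it meets the axes: the surface avoids every integer z-axis point in the box; among the integer gridlines, it crosses the x-axis at x ∈ {-1, 1}.
4. Assembling these constraints gives the stated polynomial.

x^2 + 3*y^2 - 1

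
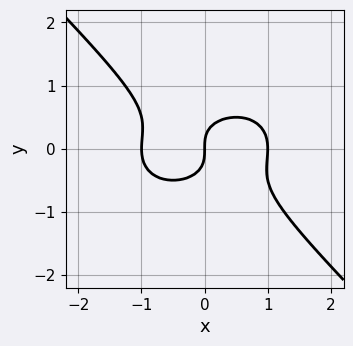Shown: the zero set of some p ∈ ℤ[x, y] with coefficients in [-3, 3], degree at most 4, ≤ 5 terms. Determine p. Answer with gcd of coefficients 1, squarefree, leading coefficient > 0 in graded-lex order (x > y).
(a) Degree: the shape is more complex than any degree-2 curve, so deg p = 3.
(b) Reading off the gridlines: among the integer gridlines, it crosses the x-axis at x ∈ {-1, 0, 1}; it crosses the y-axis at the gridline y = 0.
(c) These observations pin down the coefficients.

x^3 + x*y^2 + 2*y^3 - x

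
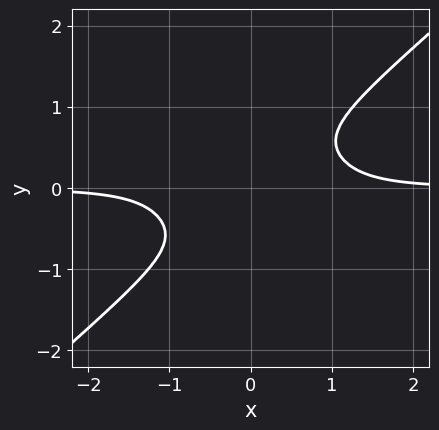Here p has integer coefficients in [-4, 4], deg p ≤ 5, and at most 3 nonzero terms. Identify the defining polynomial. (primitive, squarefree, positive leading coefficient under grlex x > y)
The degree is 4 — a generic line meets the curve in up to 4 points.
Checking where it meets the axes: the curve avoids every integer x-axis point in the box; it misses every integer gridline on the y-axis.
These observations pin down the coefficients.

2*x^3*y - 3*y^4 - 1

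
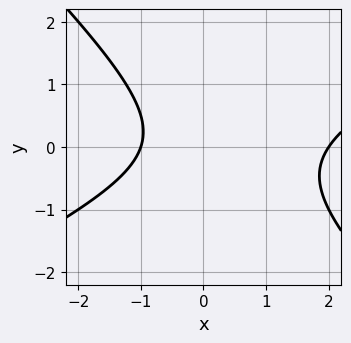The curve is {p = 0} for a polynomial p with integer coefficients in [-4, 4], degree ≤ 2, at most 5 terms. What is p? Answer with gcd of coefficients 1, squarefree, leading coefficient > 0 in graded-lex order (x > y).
1. The degree is 2 — the shape is more complex than any degree-1 curve.
2. Observable constraints: no y-intercept at any integer in the box; among the integer gridlines, it crosses the x-axis at x ∈ {-1, 2}.
3. Matching integer coefficients to the picture gives p.

x^2 - x*y - 2*y^2 - x - 2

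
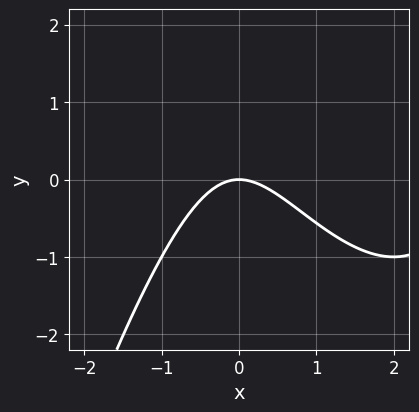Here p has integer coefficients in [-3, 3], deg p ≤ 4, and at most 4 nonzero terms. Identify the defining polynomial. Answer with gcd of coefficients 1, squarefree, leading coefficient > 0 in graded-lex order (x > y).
x^3 - 3*x^2 + y^2 - 3*y

(a) The degree is 3 — the shape is more complex than any degree-2 curve.
(b) Against the integer gridlines: it meets the x-axis at x = 0 (among the integer gridlines); it meets the y-axis at y = 0 (among the integer gridlines).
(c) Assembling these constraints gives the stated polynomial.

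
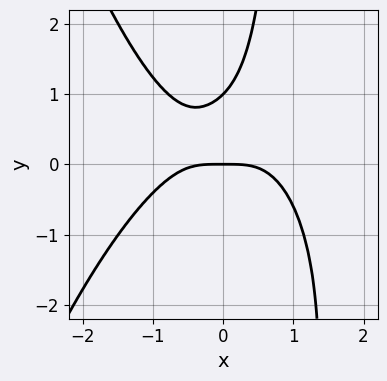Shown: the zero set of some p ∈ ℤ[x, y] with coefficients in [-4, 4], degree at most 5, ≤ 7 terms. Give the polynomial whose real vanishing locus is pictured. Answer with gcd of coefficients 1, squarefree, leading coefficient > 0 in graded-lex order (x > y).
Degree: a generic line meets the curve in up to 4 points, so deg p = 4.
From the visible intercepts: one x-axis crossing is at x = 0; the y-axis gridline crossings are at y ∈ {0, 1}.
Assembling these constraints gives the stated polynomial.

3*x^4 + 2*x^2*y + 3*x*y^2 - 3*y^2 + 3*y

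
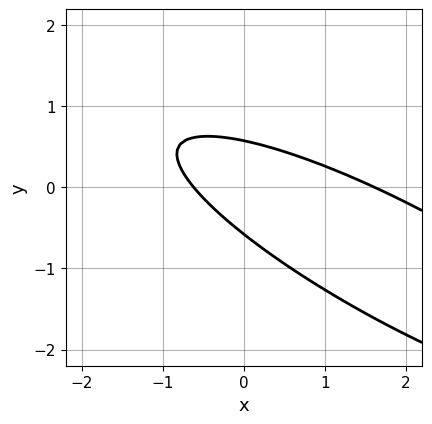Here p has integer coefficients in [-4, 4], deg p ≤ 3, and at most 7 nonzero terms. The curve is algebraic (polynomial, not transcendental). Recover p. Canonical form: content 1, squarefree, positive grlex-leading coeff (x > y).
The degree is 2 — the shape is more complex than any degree-1 curve.
Putting this together gives p.

x^2 + 3*x*y + 3*y^2 - x - 1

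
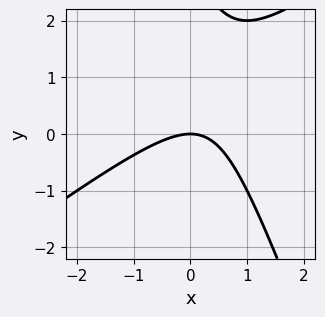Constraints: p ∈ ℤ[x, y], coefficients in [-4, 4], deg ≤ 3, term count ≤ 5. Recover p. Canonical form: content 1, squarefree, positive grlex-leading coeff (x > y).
2*x^2 - 2*x*y - y^2 + 3*y

(a) The degree is 2 — the shape is more complex than any degree-1 curve.
(b) From the axis intercepts and sections: it meets the x-axis at x = 0 (among the integer gridlines); it meets the y-axis at y = 0 (among the integer gridlines).
(c) Putting this together gives p.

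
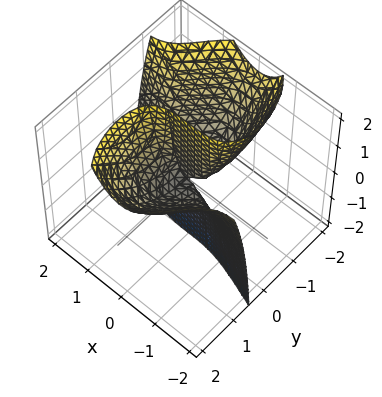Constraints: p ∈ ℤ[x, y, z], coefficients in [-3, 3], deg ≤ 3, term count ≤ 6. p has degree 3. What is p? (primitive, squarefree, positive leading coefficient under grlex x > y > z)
First, deg p = 3. No degree-2 surface has this shape.
Next, against the integer gridlines: one y-axis crossing is at y = 0; the visible z-axis segment lies entirely on the surface; one x-axis crossing is at x = 0.
Finally, the integer polynomial consistent with all of this is the stated p.

x^3 + 3*x^2*y + y^3 - 3*y*z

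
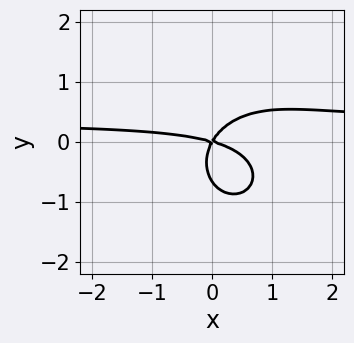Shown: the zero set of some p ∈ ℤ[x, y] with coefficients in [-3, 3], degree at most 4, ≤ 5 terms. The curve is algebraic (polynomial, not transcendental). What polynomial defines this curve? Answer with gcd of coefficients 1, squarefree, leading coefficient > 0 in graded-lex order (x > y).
3*x^2*y + 3*y^3 - x^2 - 3*x*y + 2*y^2

(a) The degree is 3 — no degree-2 curve has this shape.
(b) From the visible intercepts: one x-axis crossing is at x = 0; one y-axis crossing is at y = 0.
(c) These observations pin down the coefficients.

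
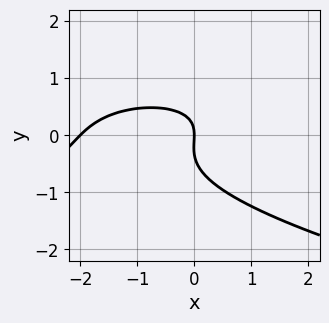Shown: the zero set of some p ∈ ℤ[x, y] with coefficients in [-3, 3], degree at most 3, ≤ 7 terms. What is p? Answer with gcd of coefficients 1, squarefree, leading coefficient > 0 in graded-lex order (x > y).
First, deg p = 3. The shape is more complex than any degree-2 curve.
Then, against the integer gridlines: the x-axis gridline crossings are at x ∈ {-2, 0}; it crosses the y-axis at the gridline y = 0.
Finally, assembling these constraints gives the stated polynomial.

3*y^3 + x^2 - x*y + y^2 + 2*x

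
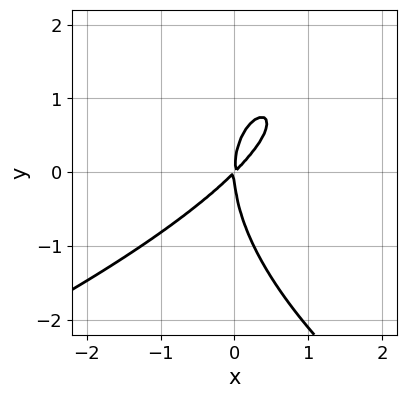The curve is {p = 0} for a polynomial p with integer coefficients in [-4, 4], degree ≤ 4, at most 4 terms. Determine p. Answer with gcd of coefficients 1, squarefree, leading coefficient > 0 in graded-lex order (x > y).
y^3 + 3*x^2 - 3*x*y

(a) The degree is 3 — a generic line meets the curve in up to 3 points.
(b) From the axis intercepts and sections: one x-axis crossing is at x = 0; it crosses the y-axis at the gridline y = 0.
(c) Together with the visible shape, these determine p as stated.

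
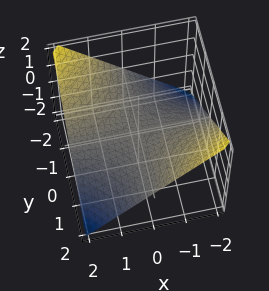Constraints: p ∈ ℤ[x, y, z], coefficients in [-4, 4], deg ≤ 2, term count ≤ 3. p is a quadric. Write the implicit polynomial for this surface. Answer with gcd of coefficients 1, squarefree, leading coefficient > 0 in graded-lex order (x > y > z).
First, deg p = 2.
Next, from the visible intercepts: every point of the y-axis in the box is on the surface; one z-axis crossing is at z = 0.
Finally, putting this together gives p.

x*y + 2*z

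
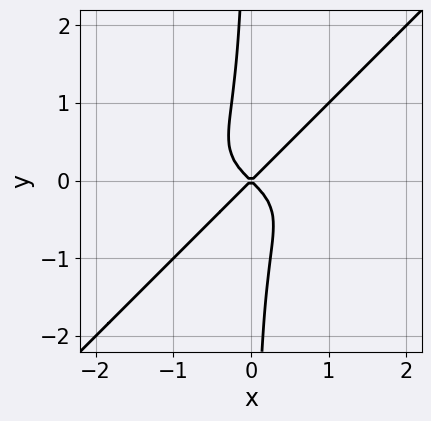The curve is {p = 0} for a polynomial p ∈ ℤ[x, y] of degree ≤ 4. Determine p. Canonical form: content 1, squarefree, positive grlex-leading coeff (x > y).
(a) Degree: no degree-3 curve has this shape, so deg p = 4.
(b) Reading off the gridlines: it crosses the x-axis at the gridline x = 0; it crosses the y-axis at the gridline y = 0.
(c) Fitting integer coefficients to these (and the overall shape) gives p.

3*x^2*y^2 - 3*x*y^3 + x^2 - y^2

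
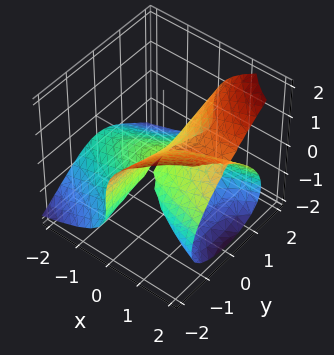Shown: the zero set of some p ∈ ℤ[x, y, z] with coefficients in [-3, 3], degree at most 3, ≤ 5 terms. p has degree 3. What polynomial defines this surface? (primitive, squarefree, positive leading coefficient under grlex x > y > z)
2*x*y^2 - 2*z^3 - x^2 + 3*x*z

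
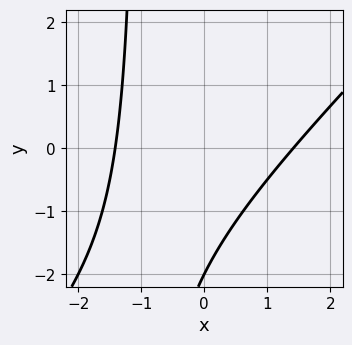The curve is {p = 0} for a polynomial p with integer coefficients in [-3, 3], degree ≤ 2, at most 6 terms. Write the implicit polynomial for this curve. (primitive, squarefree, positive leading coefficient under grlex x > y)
x^2 - x*y - y - 2

1. deg p = 2.
2. Observable constraints: one y-axis crossing is at y = -2.
3. Solving for integer coefficients yields p as stated.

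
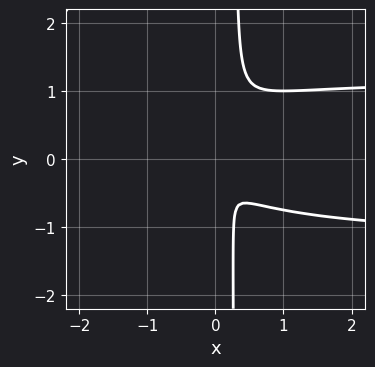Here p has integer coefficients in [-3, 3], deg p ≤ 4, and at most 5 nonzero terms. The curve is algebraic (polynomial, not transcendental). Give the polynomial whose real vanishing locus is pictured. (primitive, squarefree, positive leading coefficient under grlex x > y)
2*x^2*y^2 + 3*x*y^2 - 3*x^2 - x*y - y^2

(a) deg p = 4. The shape is more complex than any degree-3 curve.
(b) Putting this together gives p.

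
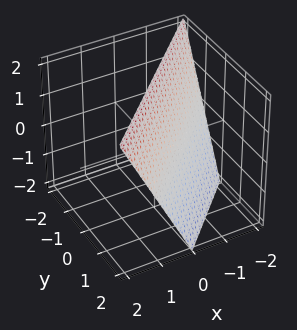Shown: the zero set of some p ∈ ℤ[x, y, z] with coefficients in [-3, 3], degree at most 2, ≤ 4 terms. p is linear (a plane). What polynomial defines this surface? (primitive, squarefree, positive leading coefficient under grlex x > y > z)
2*x - 2*y - z + 2

(a) The degree is 1 — every cross-section is a straight line — this is a plane.
(b) From the visible intercepts: it crosses the y-axis at the gridline y = 1; it crosses the z-axis at the gridline z = 2; one x-axis crossing is at x = -1.
(c) Assembling these constraints gives the stated polynomial.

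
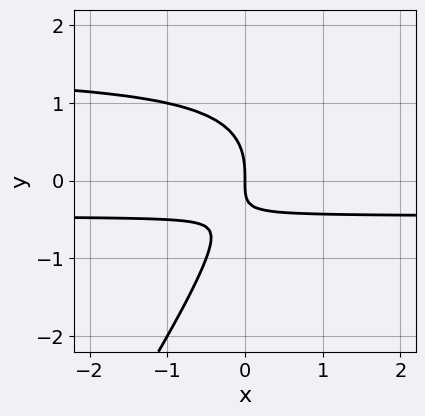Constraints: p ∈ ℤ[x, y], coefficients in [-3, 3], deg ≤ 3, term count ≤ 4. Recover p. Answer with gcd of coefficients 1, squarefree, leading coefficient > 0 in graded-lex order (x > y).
3*x*y^2 - 2*y^3 - 3*x*y - 2*x

1. The degree is 3 — no degree-2 curve has this shape.
2. Against the integer gridlines: it crosses the y-axis at the gridline y = 0; it meets the x-axis at x = 0 (among the integer gridlines).
3. Matching integer coefficients to the picture gives p.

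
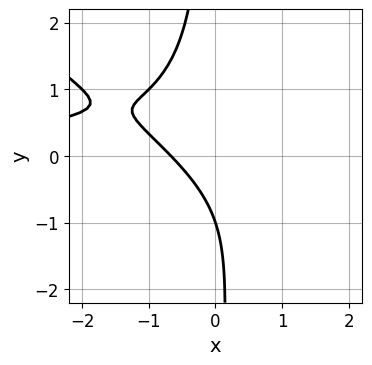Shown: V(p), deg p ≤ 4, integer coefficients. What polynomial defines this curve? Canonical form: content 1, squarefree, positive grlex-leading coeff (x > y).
2*x^2*y + 3*x*y^2 + 3*x + 2*y + 2

(a) Degree: no degree-2 curve has this shape, so deg p = 3.
(b) Checking where it meets the axes: it crosses the y-axis at the gridline y = -1.
(c) Fitting integer coefficients to these (and the overall shape) gives p.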